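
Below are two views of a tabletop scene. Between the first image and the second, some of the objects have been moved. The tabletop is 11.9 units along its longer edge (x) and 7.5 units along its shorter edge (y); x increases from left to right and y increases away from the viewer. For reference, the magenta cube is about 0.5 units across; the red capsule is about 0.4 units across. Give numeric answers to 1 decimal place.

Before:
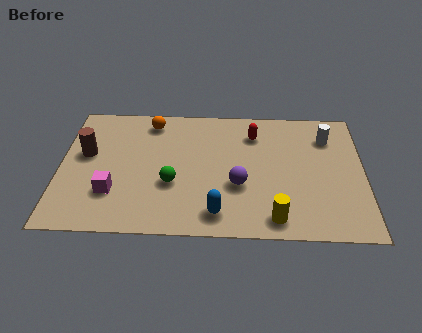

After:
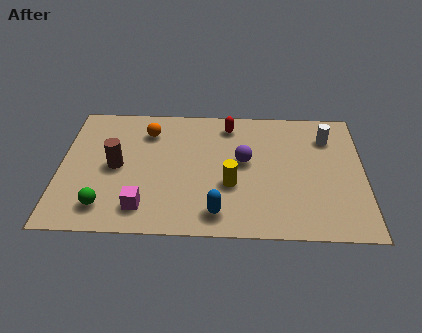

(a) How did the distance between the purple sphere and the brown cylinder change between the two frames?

-1.2

Before: roughly 6.2 units apart; after: 5.0. That's 1.2 units closer together.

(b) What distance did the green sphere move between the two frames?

3.0

The green sphere was near (4.4, 2.8) before and (1.8, 1.4) after, so it travelled √(2.6² + 1.4²) ≈ 3.0 units.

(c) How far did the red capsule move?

1.1

From (7.6, 5.8) to (6.6, 6.3), the red capsule covered √(1.0² + 0.5²) ≈ 1.1 units.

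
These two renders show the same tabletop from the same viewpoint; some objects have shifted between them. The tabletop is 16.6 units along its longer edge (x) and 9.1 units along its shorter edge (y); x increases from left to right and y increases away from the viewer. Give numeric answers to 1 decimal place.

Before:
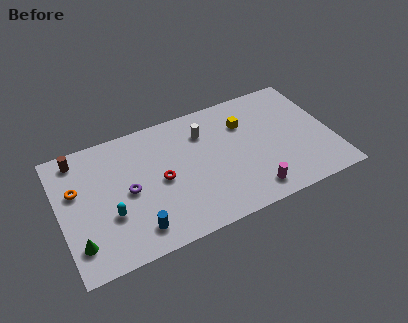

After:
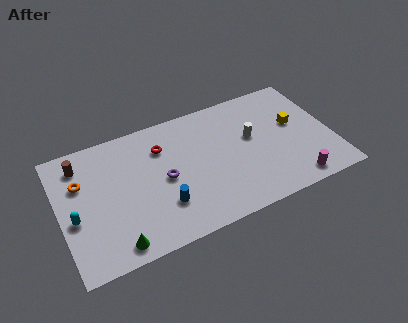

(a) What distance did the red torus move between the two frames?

2.3

The red torus moved from about (6.1, 4.4) to (6.4, 6.7), a distance of √(0.3² + 2.3²) ≈ 2.3.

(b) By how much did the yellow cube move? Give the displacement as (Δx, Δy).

(3.0, -1.2)

The yellow cube was at about (11.5, 6.5) and moved to about (14.5, 5.3).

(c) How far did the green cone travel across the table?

2.3

The green cone was near (0.9, 2.0) before and (3.0, 1.1) after, so it travelled √(2.1² + 0.9²) ≈ 2.3 units.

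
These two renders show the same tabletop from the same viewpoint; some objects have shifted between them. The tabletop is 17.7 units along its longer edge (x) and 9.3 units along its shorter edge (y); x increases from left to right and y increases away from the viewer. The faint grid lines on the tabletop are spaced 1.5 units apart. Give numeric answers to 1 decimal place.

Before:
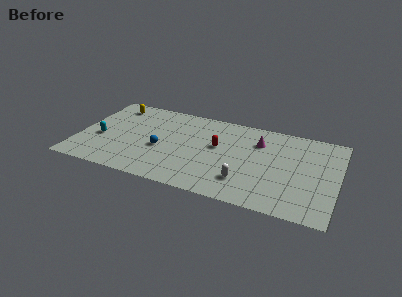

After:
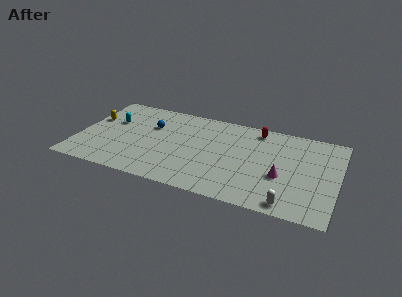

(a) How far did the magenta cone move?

3.7

From (12.2, 6.8) to (14.0, 3.6), the magenta cone covered √(1.8² + 3.2²) ≈ 3.7 units.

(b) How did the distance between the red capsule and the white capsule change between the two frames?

+3.9

Before: roughly 3.7 units apart; after: 7.6. That's 3.9 units further apart.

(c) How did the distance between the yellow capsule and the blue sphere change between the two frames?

-1.4

Before: roughly 5.4 units apart; after: 4.0. That's 1.4 units closer together.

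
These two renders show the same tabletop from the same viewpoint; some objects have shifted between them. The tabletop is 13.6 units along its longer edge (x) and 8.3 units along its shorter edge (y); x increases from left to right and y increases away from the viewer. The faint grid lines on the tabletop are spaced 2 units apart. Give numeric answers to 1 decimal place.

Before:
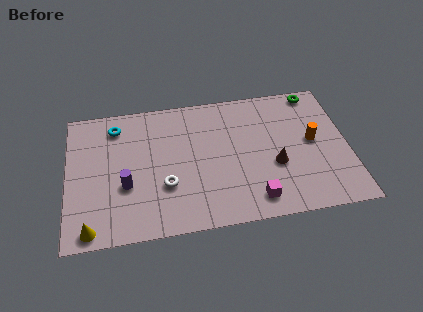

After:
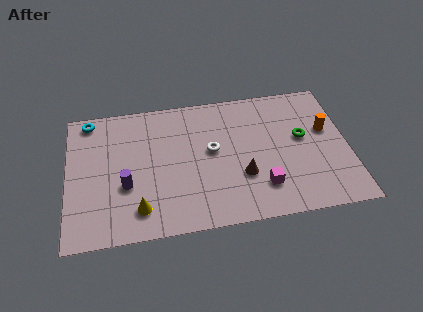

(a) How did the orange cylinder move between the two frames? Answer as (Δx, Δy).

(0.7, 0.6)

The orange cylinder was at about (11.9, 4.4) and moved to about (12.6, 5.0).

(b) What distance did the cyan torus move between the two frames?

1.4

The cyan torus moved from about (2.4, 6.8) to (1.1, 7.4), a distance of √(1.3² + 0.6²) ≈ 1.4.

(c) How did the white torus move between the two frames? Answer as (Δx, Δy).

(2.3, 1.8)

From the two frames, the white torus sits at roughly (4.7, 2.8) before and (7.0, 4.6) after.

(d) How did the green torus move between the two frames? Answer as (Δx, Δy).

(-0.8, -2.8)

From the two frames, the green torus sits at roughly (12.2, 7.5) before and (11.4, 4.7) after.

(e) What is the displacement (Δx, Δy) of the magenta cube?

(0.4, 0.7)

From the two frames, the magenta cube sits at roughly (8.9, 1.3) before and (9.3, 2.0) after.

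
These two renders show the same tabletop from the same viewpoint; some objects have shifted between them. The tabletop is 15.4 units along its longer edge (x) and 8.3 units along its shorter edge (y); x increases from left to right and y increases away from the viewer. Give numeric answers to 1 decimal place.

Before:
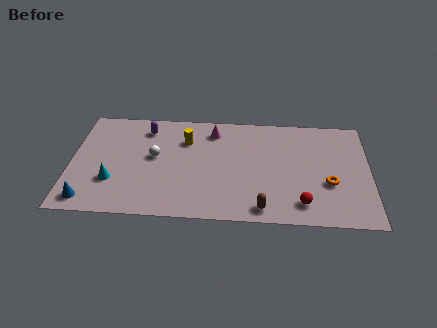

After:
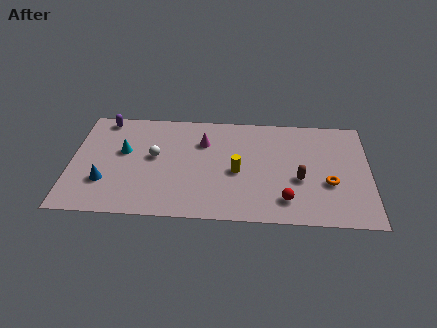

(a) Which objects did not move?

the white sphere and the orange torus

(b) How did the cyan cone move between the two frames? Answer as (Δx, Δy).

(0.5, 2.3)

The cyan cone was at about (2.2, 2.6) and moved to about (2.7, 4.9).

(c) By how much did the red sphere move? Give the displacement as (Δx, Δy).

(-0.8, 0.2)

The red sphere started near (11.9, 1.5) and ended near (11.1, 1.7).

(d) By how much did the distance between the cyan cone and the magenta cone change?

-2.4

They were about 6.6 units apart before and 4.2 after — 2.4 units closer together.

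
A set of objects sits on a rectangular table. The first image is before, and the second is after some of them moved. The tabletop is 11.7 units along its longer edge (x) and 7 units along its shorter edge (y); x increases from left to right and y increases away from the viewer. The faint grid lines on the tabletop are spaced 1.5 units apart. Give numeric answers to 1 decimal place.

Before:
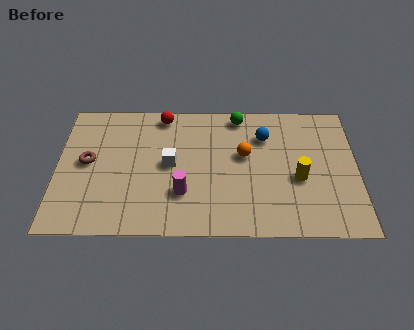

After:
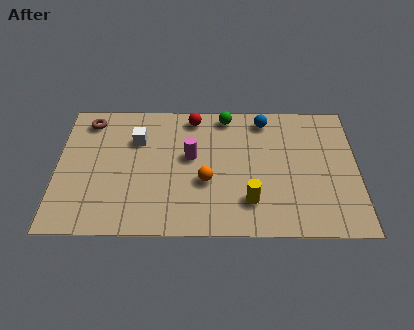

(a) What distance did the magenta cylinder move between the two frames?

1.9

From (4.9, 2.1) to (5.2, 4.0), the magenta cylinder covered √(0.3² + 1.9²) ≈ 1.9 units.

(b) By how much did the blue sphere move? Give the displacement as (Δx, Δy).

(0.0, 0.9)

The blue sphere was at about (8.1, 5.1) and moved to about (8.1, 6.0).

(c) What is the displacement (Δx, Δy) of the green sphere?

(-0.5, 0.0)

The green sphere started near (7.1, 6.2) and ended near (6.6, 6.2).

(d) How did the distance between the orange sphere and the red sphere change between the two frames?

-0.4

The distance was about 3.8 in the first image and 3.4 in the second, so they moved 0.4 units closer together.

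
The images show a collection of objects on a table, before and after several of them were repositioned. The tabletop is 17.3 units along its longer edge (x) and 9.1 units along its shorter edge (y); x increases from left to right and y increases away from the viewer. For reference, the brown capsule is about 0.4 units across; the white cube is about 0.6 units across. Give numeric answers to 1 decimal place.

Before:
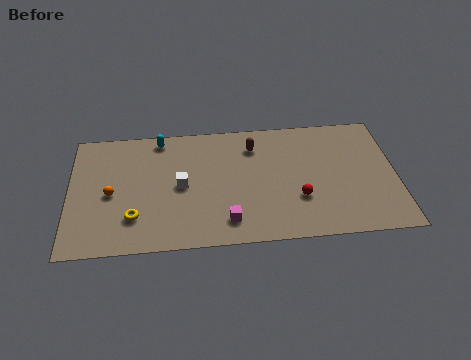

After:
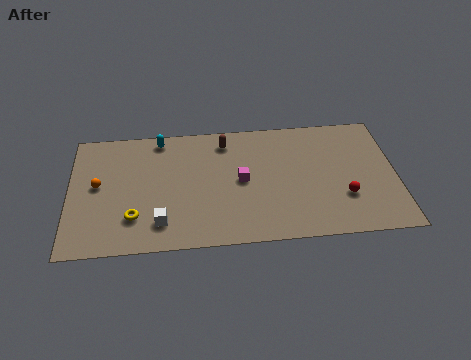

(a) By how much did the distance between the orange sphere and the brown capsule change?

-0.8

They were about 8.1 units apart before and 7.3 after — 0.8 units closer together.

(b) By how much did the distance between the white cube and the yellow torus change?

-1.8

They were about 3.3 units apart before and 1.5 after — 1.8 units closer together.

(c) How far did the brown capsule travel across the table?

1.6

The brown capsule was near (9.8, 7.1) before and (8.3, 7.6) after, so it travelled √(1.5² + 0.5²) ≈ 1.6 units.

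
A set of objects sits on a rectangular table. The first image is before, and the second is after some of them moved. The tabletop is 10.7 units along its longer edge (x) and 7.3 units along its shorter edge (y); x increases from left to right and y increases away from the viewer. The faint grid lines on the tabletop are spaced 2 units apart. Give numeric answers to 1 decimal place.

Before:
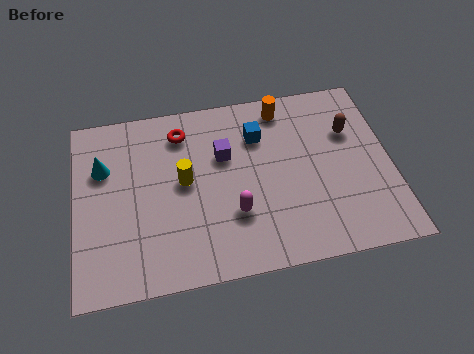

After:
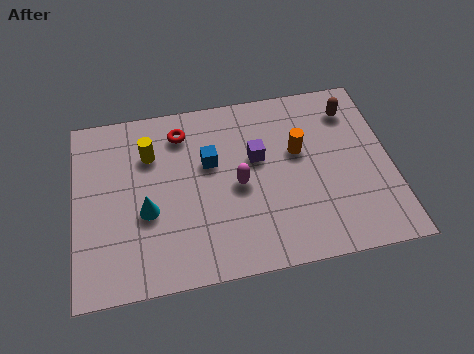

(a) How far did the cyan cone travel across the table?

2.4

The cyan cone moved from about (1.0, 4.9) to (2.4, 2.9), a distance of √(1.4² + 2.0²) ≈ 2.4.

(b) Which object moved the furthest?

the cyan cone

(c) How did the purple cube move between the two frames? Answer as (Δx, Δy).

(1.1, -0.3)

The purple cube started near (5.1, 4.7) and ended near (6.2, 4.4).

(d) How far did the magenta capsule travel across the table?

1.1

From (5.3, 2.3) to (5.5, 3.4), the magenta capsule covered √(0.2² + 1.1²) ≈ 1.1 units.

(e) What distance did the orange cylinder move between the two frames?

1.9

The orange cylinder was near (7.2, 6.3) before and (7.6, 4.4) after, so it travelled √(0.4² + 1.9²) ≈ 1.9 units.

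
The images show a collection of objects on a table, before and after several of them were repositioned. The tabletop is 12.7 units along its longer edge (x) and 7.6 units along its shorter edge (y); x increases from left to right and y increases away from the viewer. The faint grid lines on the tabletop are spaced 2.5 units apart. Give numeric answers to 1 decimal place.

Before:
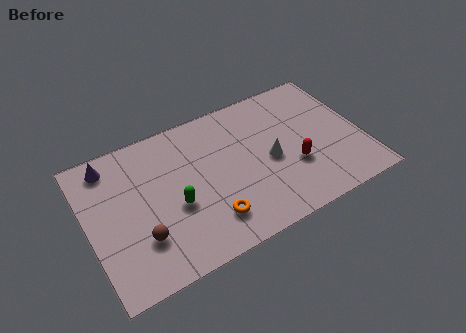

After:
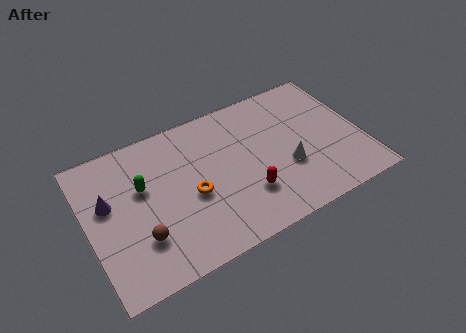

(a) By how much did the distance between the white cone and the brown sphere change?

+0.6

They were about 6.3 units apart before and 6.9 after — 0.6 units further apart.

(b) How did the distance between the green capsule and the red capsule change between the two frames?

-0.4

Before: roughly 5.5 units apart; after: 5.1. That's 0.4 units closer together.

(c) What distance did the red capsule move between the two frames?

2.4

The red capsule moved from about (9.4, 2.7) to (7.1, 2.2), a distance of √(2.3² + 0.5²) ≈ 2.4.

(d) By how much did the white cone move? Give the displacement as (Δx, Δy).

(0.7, -0.7)

The white cone started near (8.4, 3.5) and ended near (9.1, 2.8).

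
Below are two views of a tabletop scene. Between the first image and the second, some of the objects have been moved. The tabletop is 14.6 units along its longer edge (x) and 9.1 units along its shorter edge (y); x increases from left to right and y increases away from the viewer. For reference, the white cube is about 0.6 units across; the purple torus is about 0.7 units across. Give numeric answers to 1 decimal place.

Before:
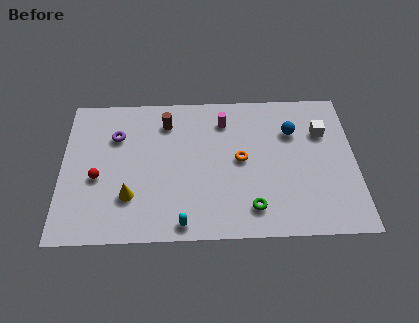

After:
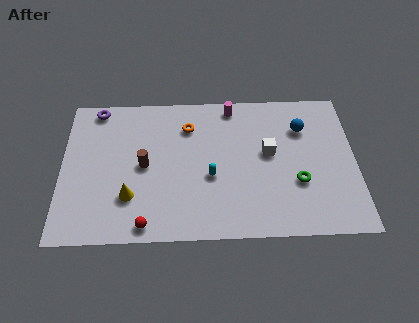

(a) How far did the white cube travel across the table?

3.0

From (13.0, 6.3) to (10.3, 5.1), the white cube covered √(2.7² + 1.2²) ≈ 3.0 units.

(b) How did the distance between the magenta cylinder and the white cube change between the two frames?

-1.5

Before: roughly 5.0 units apart; after: 3.5. That's 1.5 units closer together.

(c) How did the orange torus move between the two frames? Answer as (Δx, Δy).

(-2.6, 2.2)

The orange torus was at about (8.9, 4.7) and moved to about (6.3, 6.9).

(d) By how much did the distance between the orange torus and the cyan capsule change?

-1.4

Before: roughly 4.8 units apart; after: 3.4. That's 1.4 units closer together.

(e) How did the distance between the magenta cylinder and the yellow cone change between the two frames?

+0.9

They were about 6.6 units apart before and 7.5 after — 0.9 units further apart.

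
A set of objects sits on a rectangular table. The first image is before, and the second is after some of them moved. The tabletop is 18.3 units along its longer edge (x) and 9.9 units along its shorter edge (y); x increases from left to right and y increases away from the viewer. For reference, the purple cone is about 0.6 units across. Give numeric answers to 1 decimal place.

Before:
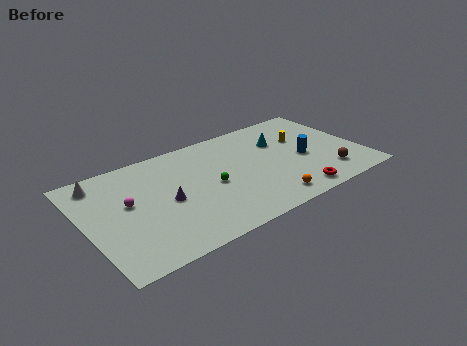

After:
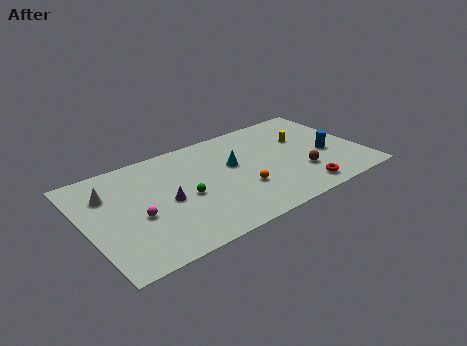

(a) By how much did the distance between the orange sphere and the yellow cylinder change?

-0.3

They were about 6.0 units apart before and 5.7 after — 0.3 units closer together.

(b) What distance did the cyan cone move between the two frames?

3.5

The cyan cone was near (13.3, 6.8) before and (9.9, 5.9) after, so it travelled √(3.4² + 0.9²) ≈ 3.5 units.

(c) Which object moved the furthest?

the cyan cone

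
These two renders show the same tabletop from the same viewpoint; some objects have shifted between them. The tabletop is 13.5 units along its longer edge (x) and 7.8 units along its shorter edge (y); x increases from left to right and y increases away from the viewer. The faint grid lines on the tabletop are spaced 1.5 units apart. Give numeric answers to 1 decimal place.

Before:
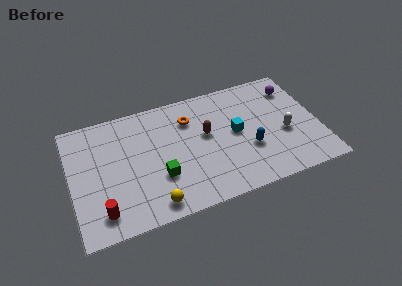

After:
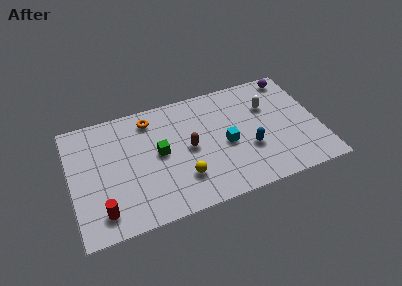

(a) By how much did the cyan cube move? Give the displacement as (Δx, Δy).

(-0.6, -0.6)

The cyan cube was at about (9.0, 4.1) and moved to about (8.4, 3.5).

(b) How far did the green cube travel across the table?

1.5

From (4.7, 2.6) to (4.8, 4.1), the green cube covered √(0.1² + 1.5²) ≈ 1.5 units.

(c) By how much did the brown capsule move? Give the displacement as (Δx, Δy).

(-1.0, -0.6)

The brown capsule started near (7.4, 4.5) and ended near (6.4, 3.9).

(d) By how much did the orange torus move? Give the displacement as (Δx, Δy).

(-2.1, 0.7)

The orange torus was at about (6.6, 5.8) and moved to about (4.5, 6.5).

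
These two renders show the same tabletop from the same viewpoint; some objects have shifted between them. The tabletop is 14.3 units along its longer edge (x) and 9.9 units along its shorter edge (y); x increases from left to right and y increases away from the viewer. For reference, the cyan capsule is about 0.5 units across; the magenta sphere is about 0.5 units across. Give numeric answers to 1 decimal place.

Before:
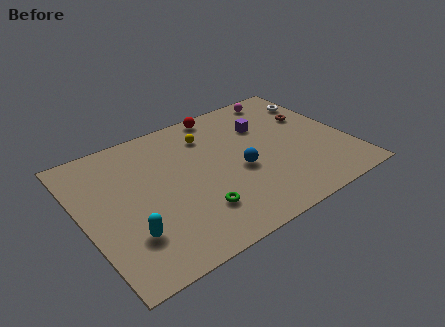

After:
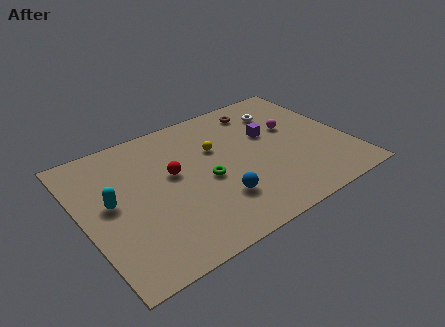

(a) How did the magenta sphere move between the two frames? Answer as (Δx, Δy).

(-0.1, -2.8)

From the two frames, the magenta sphere sits at roughly (11.7, 8.8) before and (11.6, 6.0) after.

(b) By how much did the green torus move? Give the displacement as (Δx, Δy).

(0.9, 1.9)

From the two frames, the green torus sits at roughly (5.6, 2.5) before and (6.5, 4.4) after.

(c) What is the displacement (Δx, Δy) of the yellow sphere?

(0.2, -1.2)

The yellow sphere started near (7.2, 7.6) and ended near (7.4, 6.4).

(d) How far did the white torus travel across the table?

2.1

From (13.4, 7.6) to (11.3, 7.6), the white torus covered √(2.1² + 0.0²) ≈ 2.1 units.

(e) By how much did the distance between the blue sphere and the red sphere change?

-1.2

Before: roughly 4.8 units apart; after: 3.6. That's 1.2 units closer together.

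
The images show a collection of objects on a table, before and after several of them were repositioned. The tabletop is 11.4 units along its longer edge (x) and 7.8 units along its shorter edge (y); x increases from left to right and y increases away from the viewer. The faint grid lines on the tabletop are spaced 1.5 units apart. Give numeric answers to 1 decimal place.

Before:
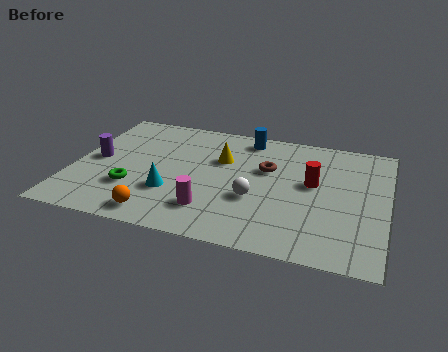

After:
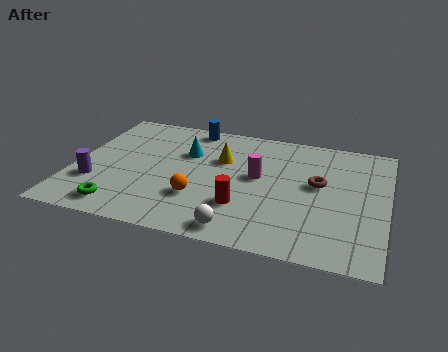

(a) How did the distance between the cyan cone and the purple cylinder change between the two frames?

+1.0

The distance was about 3.2 in the first image and 4.2 in the second, so they moved 1.0 units further apart.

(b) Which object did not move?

the yellow cone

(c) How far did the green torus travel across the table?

1.3

From (2.3, 2.4) to (2.0, 1.1), the green torus covered √(0.3² + 1.3²) ≈ 1.3 units.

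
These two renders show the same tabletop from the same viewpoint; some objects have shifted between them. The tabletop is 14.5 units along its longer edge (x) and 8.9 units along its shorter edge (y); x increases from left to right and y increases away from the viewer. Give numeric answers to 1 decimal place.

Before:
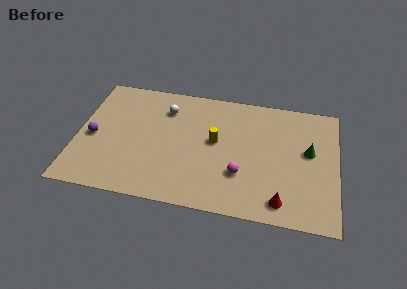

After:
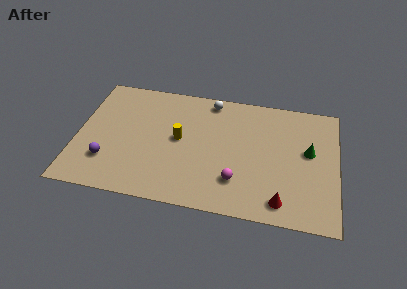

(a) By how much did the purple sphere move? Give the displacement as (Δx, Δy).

(0.9, -1.6)

The purple sphere started near (0.9, 4.0) and ended near (1.8, 2.4).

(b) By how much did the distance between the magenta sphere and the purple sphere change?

-1.2

They were about 8.4 units apart before and 7.2 after — 1.2 units closer together.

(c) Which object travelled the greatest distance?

the white sphere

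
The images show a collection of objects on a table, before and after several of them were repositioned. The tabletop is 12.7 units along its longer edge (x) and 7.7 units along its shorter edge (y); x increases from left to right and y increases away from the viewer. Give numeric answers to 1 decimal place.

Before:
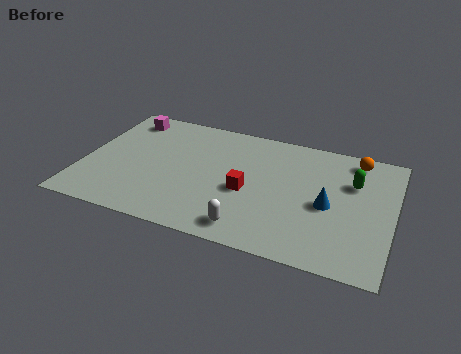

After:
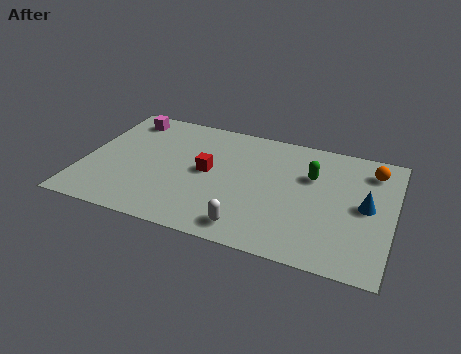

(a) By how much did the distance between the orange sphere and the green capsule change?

+1.1

They were about 1.5 units apart before and 2.6 after — 1.1 units further apart.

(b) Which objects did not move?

the magenta cube and the white capsule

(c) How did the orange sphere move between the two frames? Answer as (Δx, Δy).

(0.7, -0.5)

From the two frames, the orange sphere sits at roughly (11.0, 6.7) before and (11.7, 6.2) after.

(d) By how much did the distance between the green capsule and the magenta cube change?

-1.7

They were about 9.7 units apart before and 8.0 after — 1.7 units closer together.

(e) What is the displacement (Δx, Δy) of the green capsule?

(-1.7, -0.1)

The green capsule was at about (11.0, 5.2) and moved to about (9.3, 5.1).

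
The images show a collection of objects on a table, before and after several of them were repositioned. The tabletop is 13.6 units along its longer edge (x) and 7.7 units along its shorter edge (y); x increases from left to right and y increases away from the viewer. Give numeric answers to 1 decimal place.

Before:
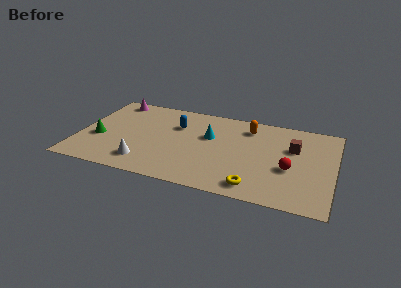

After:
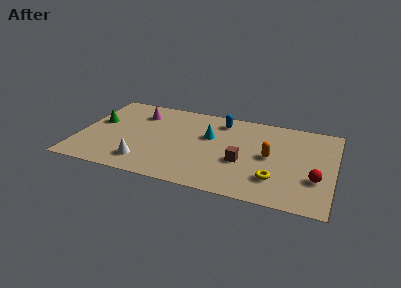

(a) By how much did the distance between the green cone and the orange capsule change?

+0.9

They were about 8.4 units apart before and 9.3 after — 0.9 units further apart.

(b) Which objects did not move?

the cyan cone and the white cone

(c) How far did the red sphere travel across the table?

1.5

The red sphere was near (11.3, 3.1) before and (12.7, 2.6) after, so it travelled √(1.4² + 0.5²) ≈ 1.5 units.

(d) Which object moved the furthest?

the brown cube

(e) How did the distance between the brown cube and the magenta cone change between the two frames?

-3.6

Before: roughly 10.1 units apart; after: 6.5. That's 3.6 units closer together.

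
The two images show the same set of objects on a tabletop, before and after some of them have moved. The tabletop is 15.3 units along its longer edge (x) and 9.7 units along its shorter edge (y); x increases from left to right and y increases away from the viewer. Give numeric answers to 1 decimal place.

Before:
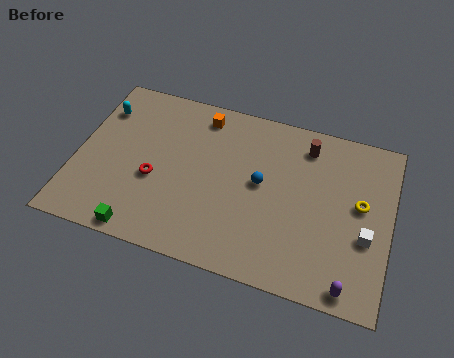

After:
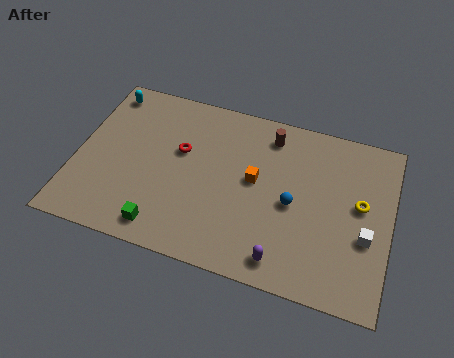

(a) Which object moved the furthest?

the orange cube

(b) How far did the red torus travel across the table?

2.3

From (3.9, 3.9) to (5.0, 5.9), the red torus covered √(1.1² + 2.0²) ≈ 2.3 units.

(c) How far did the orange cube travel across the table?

4.2

The orange cube was near (5.8, 8.3) before and (8.7, 5.3) after, so it travelled √(2.9² + 3.0²) ≈ 4.2 units.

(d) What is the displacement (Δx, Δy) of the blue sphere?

(1.6, -0.7)

The blue sphere was at about (9.0, 5.2) and moved to about (10.6, 4.5).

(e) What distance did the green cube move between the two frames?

1.1

The green cube was near (3.6, 0.8) before and (4.6, 1.3) after, so it travelled √(1.0² + 0.5²) ≈ 1.1 units.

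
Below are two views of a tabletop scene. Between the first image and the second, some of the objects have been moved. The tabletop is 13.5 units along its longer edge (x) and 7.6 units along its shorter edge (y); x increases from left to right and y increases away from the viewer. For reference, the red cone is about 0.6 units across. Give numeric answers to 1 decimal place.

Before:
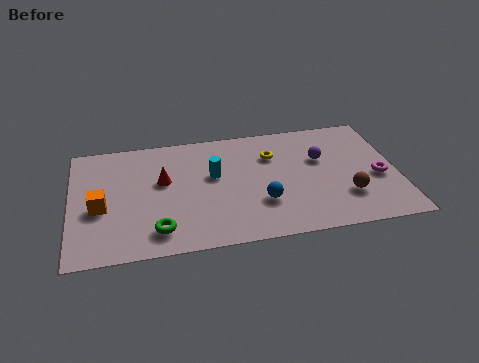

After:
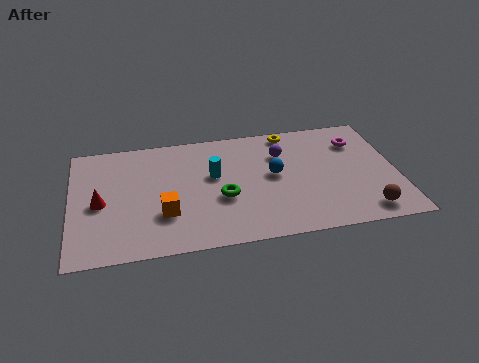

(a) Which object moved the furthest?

the green torus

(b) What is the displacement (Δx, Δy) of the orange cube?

(2.6, -0.8)

The orange cube was at about (1.2, 3.2) and moved to about (3.8, 2.4).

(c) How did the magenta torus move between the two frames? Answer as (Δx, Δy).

(-0.7, 2.5)

The magenta torus started near (12.7, 3.2) and ended near (12.0, 5.7).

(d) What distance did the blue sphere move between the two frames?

1.8

The blue sphere moved from about (7.8, 2.4) to (8.4, 4.1), a distance of √(0.6² + 1.7²) ≈ 1.8.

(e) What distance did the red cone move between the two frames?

2.8

The red cone was near (3.8, 4.5) before and (1.2, 3.5) after, so it travelled √(2.6² + 1.0²) ≈ 2.8 units.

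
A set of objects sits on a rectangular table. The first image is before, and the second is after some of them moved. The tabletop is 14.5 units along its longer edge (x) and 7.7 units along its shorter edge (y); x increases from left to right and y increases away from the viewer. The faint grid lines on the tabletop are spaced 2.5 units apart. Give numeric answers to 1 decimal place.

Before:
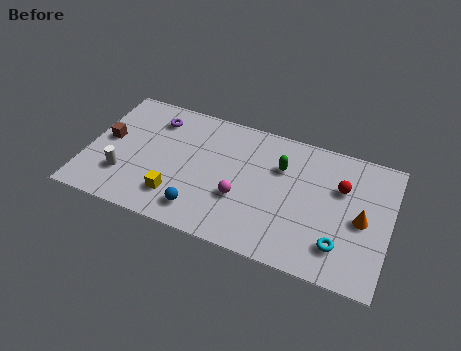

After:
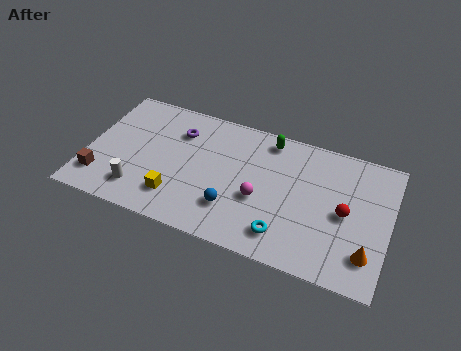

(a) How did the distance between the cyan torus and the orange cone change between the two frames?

+1.9

The distance was about 2.0 in the first image and 3.9 in the second, so they moved 1.9 units further apart.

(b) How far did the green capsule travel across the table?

1.6

The green capsule moved from about (9.2, 5.3) to (8.5, 6.7), a distance of √(0.7² + 1.4²) ≈ 1.6.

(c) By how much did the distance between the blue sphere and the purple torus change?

-0.7

The distance was about 5.4 in the first image and 4.7 in the second, so they moved 0.7 units closer together.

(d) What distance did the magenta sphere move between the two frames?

0.9

From (7.5, 2.8) to (8.4, 3.1), the magenta sphere covered √(0.9² + 0.3²) ≈ 0.9 units.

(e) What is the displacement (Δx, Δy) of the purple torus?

(1.2, -0.4)

The purple torus was at about (3.0, 6.1) and moved to about (4.2, 5.7).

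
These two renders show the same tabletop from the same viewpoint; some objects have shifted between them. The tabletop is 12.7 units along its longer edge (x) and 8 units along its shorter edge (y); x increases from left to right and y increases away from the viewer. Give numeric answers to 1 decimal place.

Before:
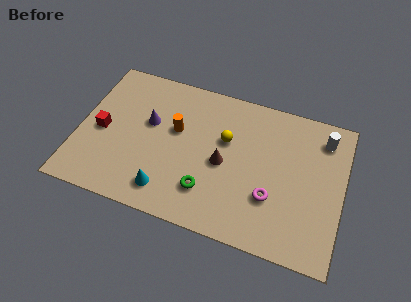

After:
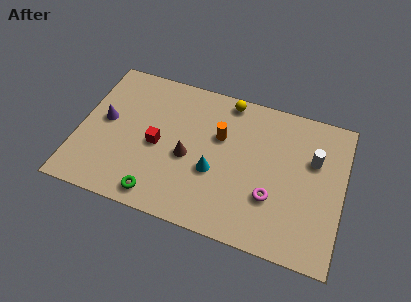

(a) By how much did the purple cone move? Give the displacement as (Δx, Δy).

(-2.1, -0.5)

From the two frames, the purple cone sits at roughly (3.3, 4.8) before and (1.2, 4.3) after.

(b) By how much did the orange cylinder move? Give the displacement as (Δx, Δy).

(2.1, 0.3)

The orange cylinder was at about (4.6, 4.8) and moved to about (6.7, 5.1).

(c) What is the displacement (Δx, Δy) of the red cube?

(2.7, 0.0)

The red cube was at about (1.1, 3.7) and moved to about (3.8, 3.7).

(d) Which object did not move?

the magenta torus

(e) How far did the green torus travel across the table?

2.5

The green torus was near (6.4, 2.0) before and (4.1, 1.0) after, so it travelled √(2.3² + 1.0²) ≈ 2.5 units.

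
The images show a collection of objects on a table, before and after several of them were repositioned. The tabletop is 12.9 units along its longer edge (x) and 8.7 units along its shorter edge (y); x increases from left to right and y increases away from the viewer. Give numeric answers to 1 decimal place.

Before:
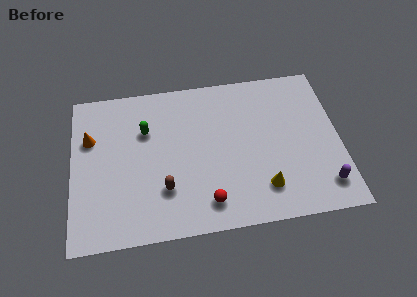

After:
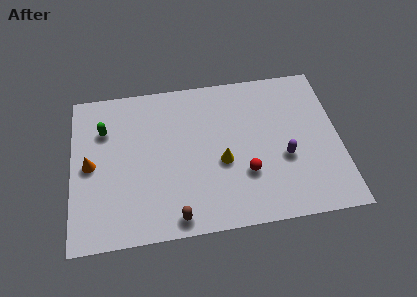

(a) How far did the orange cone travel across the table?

1.5

The orange cone moved from about (0.9, 5.8) to (0.9, 4.3), a distance of √(0.0² + 1.5²) ≈ 1.5.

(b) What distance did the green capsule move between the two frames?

2.0

From (3.6, 5.9) to (1.6, 6.2), the green capsule covered √(2.0² + 0.3²) ≈ 2.0 units.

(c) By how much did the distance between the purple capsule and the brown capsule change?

-1.8

The distance was about 7.7 in the first image and 5.9 in the second, so they moved 1.8 units closer together.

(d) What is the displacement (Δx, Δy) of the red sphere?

(1.9, 1.3)

From the two frames, the red sphere sits at roughly (6.4, 1.5) before and (8.3, 2.8) after.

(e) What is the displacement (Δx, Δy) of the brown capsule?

(0.5, -1.6)

The brown capsule started near (4.4, 2.5) and ended near (4.9, 0.9).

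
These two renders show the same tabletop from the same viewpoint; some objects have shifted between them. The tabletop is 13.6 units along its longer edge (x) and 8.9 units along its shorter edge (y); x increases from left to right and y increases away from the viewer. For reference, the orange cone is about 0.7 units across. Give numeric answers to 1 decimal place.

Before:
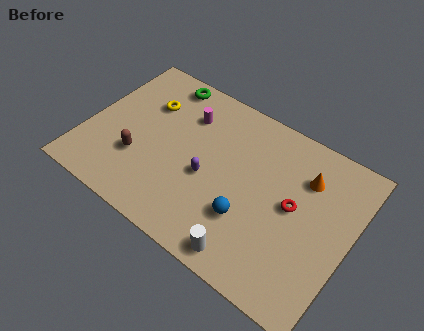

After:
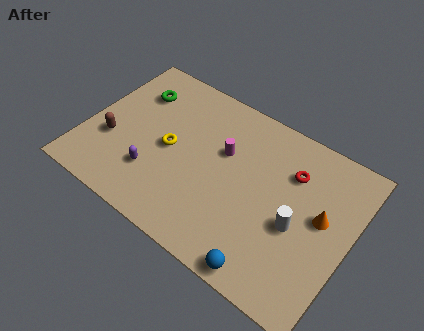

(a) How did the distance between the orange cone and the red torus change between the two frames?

+0.5

They were about 1.8 units apart before and 2.3 after — 0.5 units further apart.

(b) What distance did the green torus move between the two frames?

1.8

The green torus moved from about (3.2, 7.9) to (2.0, 6.6), a distance of √(1.2² + 1.3²) ≈ 1.8.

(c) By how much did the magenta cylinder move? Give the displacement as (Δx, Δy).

(2.2, -1.0)

From the two frames, the magenta cylinder sits at roughly (4.7, 6.6) before and (6.9, 5.6) after.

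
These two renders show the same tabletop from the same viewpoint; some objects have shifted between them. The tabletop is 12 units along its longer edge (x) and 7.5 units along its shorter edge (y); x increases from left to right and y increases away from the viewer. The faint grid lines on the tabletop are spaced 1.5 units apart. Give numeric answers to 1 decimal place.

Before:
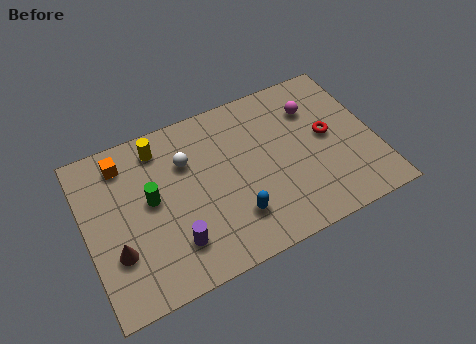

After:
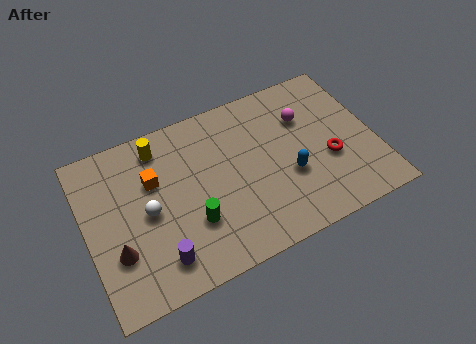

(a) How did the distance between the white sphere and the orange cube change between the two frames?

-1.3

Before: roughly 2.7 units apart; after: 1.4. That's 1.3 units closer together.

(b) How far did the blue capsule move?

2.6

The blue capsule moved from about (5.9, 1.9) to (8.3, 2.8), a distance of √(2.4² + 0.9²) ≈ 2.6.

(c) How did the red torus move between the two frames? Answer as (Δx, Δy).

(-0.1, -1.1)

The red torus started near (10.1, 4.0) and ended near (10.0, 2.9).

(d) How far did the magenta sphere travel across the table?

0.5

The magenta sphere was near (9.7, 5.5) before and (9.3, 5.2) after, so it travelled √(0.4² + 0.3²) ≈ 0.5 units.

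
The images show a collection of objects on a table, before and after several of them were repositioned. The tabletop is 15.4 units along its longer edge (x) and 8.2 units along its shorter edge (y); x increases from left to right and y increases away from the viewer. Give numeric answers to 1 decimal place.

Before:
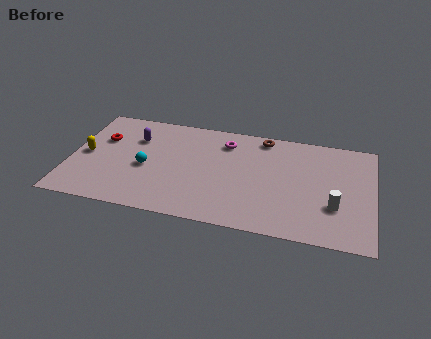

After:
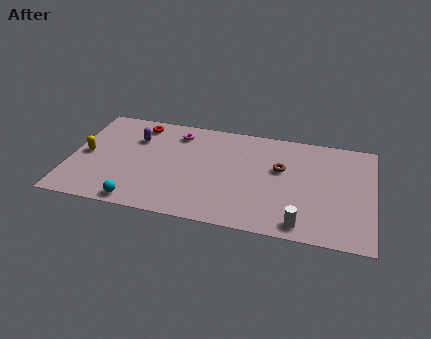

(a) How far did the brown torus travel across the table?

2.5

The brown torus moved from about (9.7, 7.3) to (10.7, 5.0), a distance of √(1.0² + 2.3²) ≈ 2.5.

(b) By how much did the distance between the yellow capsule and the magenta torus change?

-2.2

Before: roughly 7.4 units apart; after: 5.2. That's 2.2 units closer together.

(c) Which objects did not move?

the yellow capsule and the purple capsule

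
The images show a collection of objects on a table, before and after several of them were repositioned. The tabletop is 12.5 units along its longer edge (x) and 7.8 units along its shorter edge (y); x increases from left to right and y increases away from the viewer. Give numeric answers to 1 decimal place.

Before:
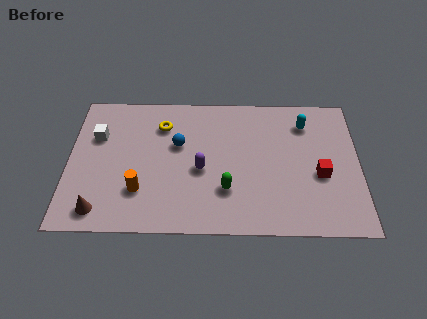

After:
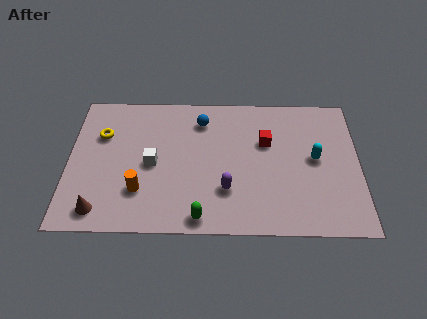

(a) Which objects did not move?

the orange cylinder and the brown cone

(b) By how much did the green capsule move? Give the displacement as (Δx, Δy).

(-1.1, -1.5)

The green capsule started near (6.8, 2.3) and ended near (5.7, 0.8).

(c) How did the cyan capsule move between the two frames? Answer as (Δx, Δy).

(0.4, -2.0)

The cyan capsule was at about (10.2, 6.1) and moved to about (10.6, 4.1).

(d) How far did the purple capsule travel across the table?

1.6

The purple capsule was near (5.7, 3.4) before and (6.8, 2.3) after, so it travelled √(1.1² + 1.1²) ≈ 1.6 units.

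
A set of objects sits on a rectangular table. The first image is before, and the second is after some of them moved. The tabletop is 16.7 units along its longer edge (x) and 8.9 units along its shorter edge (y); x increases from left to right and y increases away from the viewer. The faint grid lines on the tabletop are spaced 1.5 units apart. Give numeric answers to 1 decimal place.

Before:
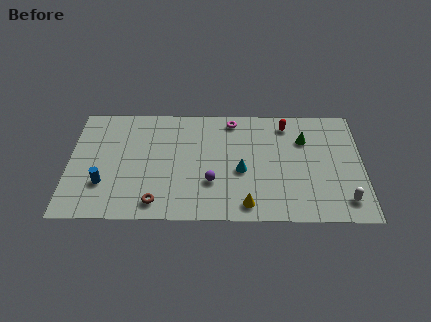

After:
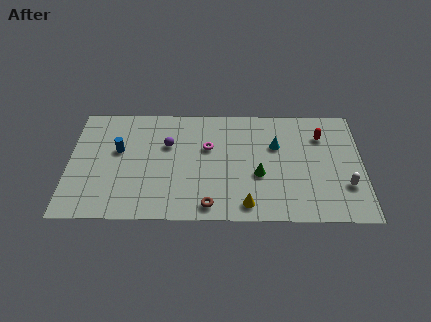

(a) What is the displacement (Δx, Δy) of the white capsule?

(0.1, 1.1)

From the two frames, the white capsule sits at roughly (15.6, 1.6) before and (15.7, 2.7) after.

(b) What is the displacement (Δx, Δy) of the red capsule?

(2.0, -0.9)

The red capsule was at about (12.4, 7.5) and moved to about (14.4, 6.6).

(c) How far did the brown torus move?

3.0

From (5.0, 1.3) to (8.0, 1.1), the brown torus covered √(3.0² + 0.2²) ≈ 3.0 units.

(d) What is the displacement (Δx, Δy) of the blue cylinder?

(0.8, 2.6)

From the two frames, the blue cylinder sits at roughly (2.0, 2.7) before and (2.8, 5.3) after.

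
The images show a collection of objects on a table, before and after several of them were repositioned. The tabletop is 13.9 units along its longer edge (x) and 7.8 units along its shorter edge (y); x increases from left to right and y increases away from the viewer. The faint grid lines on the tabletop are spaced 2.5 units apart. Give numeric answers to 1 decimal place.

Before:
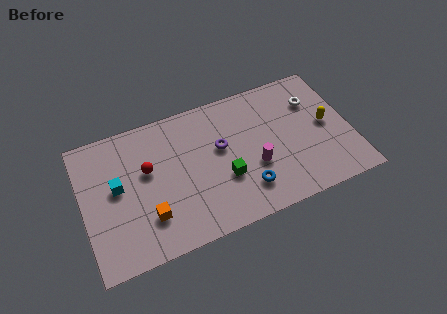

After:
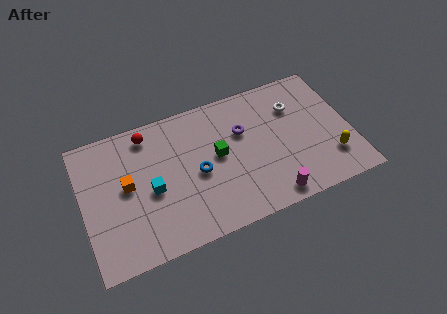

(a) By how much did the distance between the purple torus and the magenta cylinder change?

+2.0

Before: roughly 2.3 units apart; after: 4.3. That's 2.0 units further apart.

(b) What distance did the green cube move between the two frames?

1.4

The green cube moved from about (7.2, 2.8) to (7.0, 4.2), a distance of √(0.2² + 1.4²) ≈ 1.4.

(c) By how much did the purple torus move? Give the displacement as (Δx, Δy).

(1.2, 0.5)

The purple torus was at about (7.2, 4.6) and moved to about (8.4, 5.1).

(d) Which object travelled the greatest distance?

the blue torus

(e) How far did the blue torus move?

2.9

From (8.2, 1.8) to (5.9, 3.6), the blue torus covered √(2.3² + 1.8²) ≈ 2.9 units.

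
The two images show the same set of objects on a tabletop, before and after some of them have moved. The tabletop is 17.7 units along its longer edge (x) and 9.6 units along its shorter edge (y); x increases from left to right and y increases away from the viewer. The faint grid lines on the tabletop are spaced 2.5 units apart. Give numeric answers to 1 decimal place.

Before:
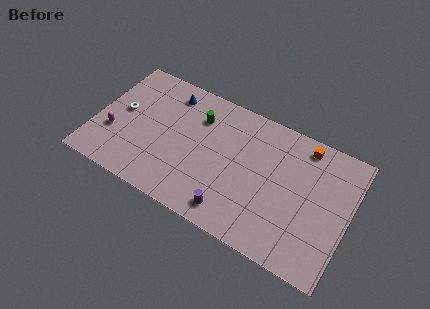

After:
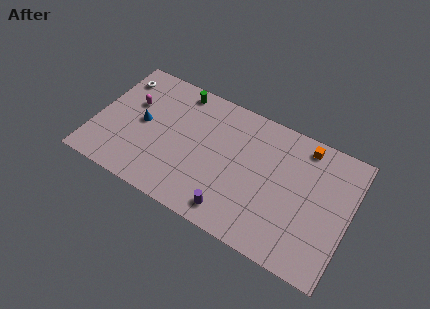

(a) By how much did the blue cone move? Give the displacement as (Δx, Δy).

(-1.5, -3.1)

From the two frames, the blue cone sits at roughly (4.7, 8.0) before and (3.2, 4.9) after.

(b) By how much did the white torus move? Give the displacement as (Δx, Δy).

(-0.6, 2.5)

The white torus was at about (1.7, 5.2) and moved to about (1.1, 7.7).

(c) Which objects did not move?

the orange cube and the purple cylinder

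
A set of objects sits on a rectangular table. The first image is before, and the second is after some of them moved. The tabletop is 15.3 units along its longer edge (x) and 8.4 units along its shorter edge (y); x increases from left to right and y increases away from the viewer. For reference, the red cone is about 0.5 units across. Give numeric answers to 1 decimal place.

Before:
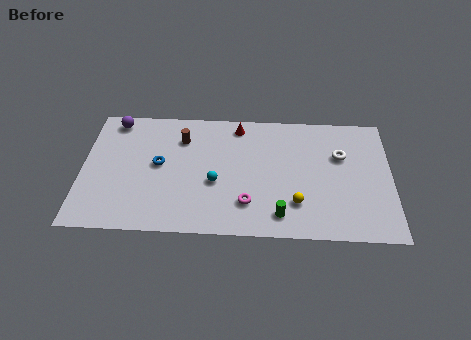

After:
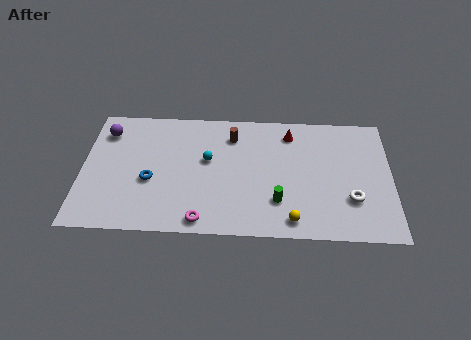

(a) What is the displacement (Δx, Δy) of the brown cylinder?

(2.5, 0.3)

The brown cylinder started near (4.9, 6.3) and ended near (7.4, 6.6).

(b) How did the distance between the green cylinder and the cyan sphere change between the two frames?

+0.6

Before: roughly 3.8 units apart; after: 4.4. That's 0.6 units further apart.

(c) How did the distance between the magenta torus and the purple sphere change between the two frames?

-1.0

They were about 8.5 units apart before and 7.5 after — 1.0 units closer together.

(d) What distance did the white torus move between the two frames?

2.9

The white torus moved from about (12.8, 5.5) to (13.3, 2.6), a distance of √(0.5² + 2.9²) ≈ 2.9.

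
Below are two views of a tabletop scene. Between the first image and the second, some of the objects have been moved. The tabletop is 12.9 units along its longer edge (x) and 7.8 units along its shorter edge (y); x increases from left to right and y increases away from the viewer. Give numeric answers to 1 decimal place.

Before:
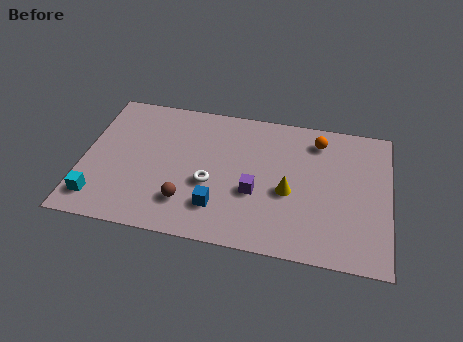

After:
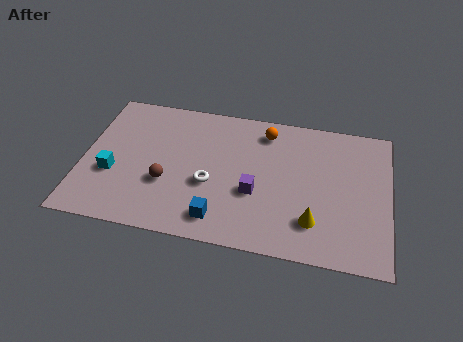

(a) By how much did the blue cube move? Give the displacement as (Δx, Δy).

(0.1, -0.6)

The blue cube was at about (5.8, 1.9) and moved to about (5.9, 1.3).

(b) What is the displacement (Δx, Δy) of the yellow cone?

(1.1, -1.4)

From the two frames, the yellow cone sits at roughly (8.7, 3.3) before and (9.8, 1.9) after.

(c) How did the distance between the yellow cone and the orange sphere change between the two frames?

+1.8

Before: roughly 3.3 units apart; after: 5.1. That's 1.8 units further apart.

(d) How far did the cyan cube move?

1.6

The cyan cube moved from about (0.8, 1.4) to (1.3, 2.9), a distance of √(0.5² + 1.5²) ≈ 1.6.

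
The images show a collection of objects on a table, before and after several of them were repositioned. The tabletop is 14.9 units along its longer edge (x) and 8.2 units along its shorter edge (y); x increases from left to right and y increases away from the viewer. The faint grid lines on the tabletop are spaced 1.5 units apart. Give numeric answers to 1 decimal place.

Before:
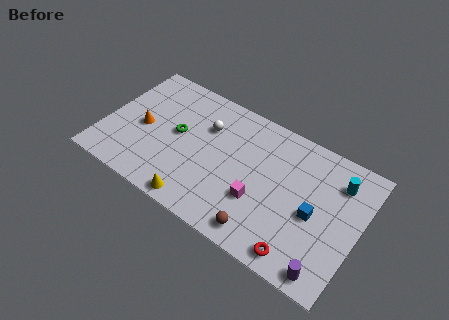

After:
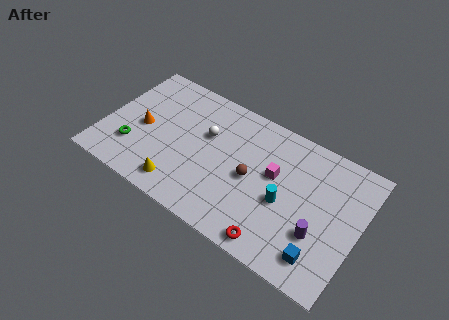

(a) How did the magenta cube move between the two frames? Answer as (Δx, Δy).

(0.6, 2.0)

The magenta cube was at about (9.3, 2.8) and moved to about (9.9, 4.8).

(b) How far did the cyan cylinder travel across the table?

3.9

The cyan cylinder moved from about (13.4, 6.3) to (10.7, 3.5), a distance of √(2.7² + 2.8²) ≈ 3.9.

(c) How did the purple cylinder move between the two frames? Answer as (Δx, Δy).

(-0.8, 1.8)

From the two frames, the purple cylinder sits at roughly (13.6, 0.9) before and (12.8, 2.7) after.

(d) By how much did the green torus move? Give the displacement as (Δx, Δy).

(-2.3, -2.1)

From the two frames, the green torus sits at roughly (4.2, 4.4) before and (1.9, 2.3) after.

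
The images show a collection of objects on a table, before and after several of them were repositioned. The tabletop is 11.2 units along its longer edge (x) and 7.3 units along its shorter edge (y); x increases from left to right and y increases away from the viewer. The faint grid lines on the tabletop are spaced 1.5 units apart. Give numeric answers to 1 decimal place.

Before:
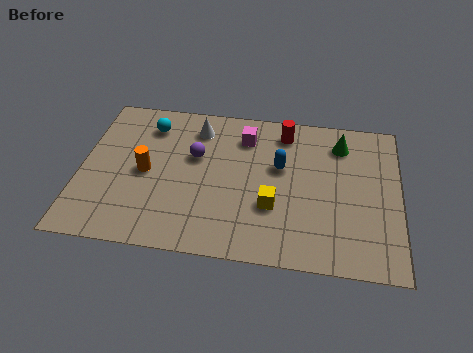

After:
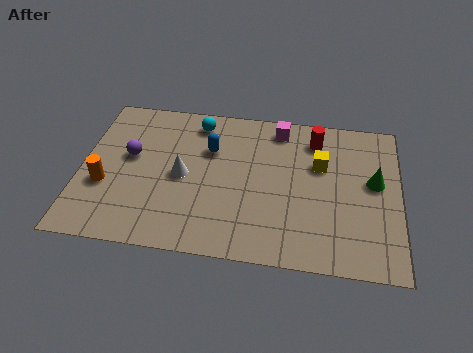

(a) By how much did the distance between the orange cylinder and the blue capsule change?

-0.6

The distance was about 4.8 in the first image and 4.2 in the second, so they moved 0.6 units closer together.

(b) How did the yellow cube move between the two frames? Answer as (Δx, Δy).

(1.6, 2.2)

The yellow cube started near (6.8, 2.5) and ended near (8.4, 4.7).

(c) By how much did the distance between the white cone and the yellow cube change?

+0.5

The distance was about 4.4 in the first image and 4.9 in the second, so they moved 0.5 units further apart.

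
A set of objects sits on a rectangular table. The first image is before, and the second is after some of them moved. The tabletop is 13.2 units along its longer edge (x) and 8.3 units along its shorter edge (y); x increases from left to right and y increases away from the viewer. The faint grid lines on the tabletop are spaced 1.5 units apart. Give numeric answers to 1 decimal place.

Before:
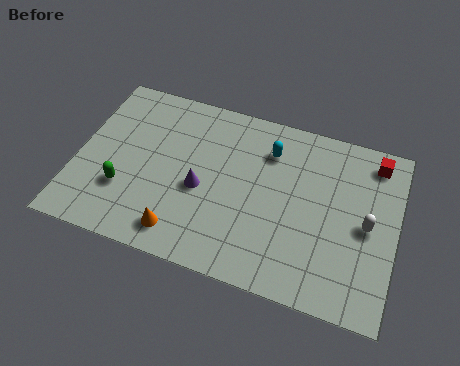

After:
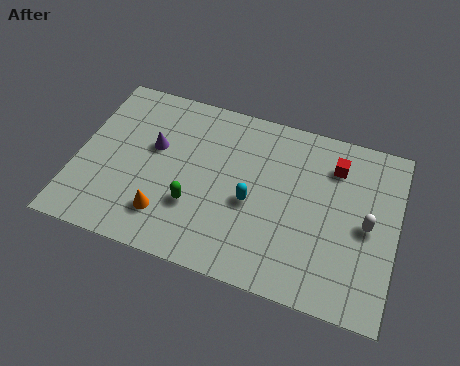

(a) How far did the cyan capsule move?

2.7

The cyan capsule was near (7.8, 6.3) before and (7.3, 3.6) after, so it travelled √(0.5² + 2.7²) ≈ 2.7 units.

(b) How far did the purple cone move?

2.5

The purple cone was near (5.2, 3.6) before and (3.1, 5.0) after, so it travelled √(2.1² + 1.4²) ≈ 2.5 units.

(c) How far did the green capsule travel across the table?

2.9

From (2.1, 2.6) to (5.0, 2.7), the green capsule covered √(2.9² + 0.1²) ≈ 2.9 units.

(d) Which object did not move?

the white capsule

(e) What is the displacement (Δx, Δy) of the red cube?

(-1.6, -0.7)

The red cube was at about (12.1, 7.1) and moved to about (10.5, 6.4).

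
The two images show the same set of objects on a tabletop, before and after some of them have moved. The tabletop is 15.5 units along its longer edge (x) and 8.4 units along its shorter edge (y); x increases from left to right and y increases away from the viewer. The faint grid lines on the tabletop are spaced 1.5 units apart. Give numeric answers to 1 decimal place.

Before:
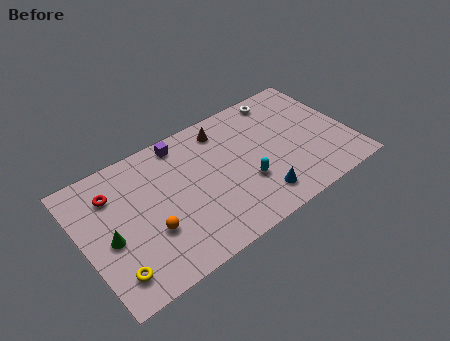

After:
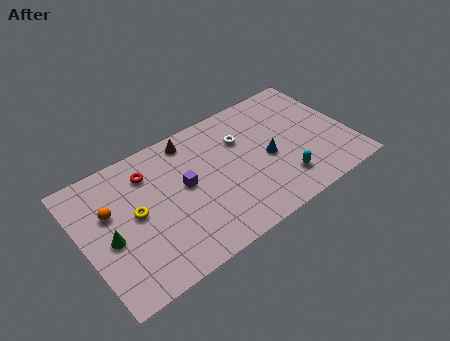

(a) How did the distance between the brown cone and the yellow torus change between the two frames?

-4.4

They were about 9.1 units apart before and 4.7 after — 4.4 units closer together.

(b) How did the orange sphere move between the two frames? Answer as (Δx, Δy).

(-1.9, 2.4)

The orange sphere started near (3.6, 2.9) and ended near (1.7, 5.3).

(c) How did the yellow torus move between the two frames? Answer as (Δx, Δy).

(1.7, 2.8)

From the two frames, the yellow torus sits at roughly (1.3, 1.6) before and (3.0, 4.4) after.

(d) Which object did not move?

the green cone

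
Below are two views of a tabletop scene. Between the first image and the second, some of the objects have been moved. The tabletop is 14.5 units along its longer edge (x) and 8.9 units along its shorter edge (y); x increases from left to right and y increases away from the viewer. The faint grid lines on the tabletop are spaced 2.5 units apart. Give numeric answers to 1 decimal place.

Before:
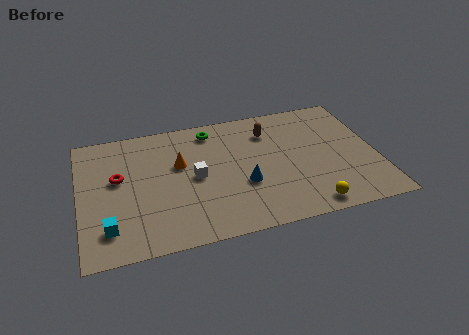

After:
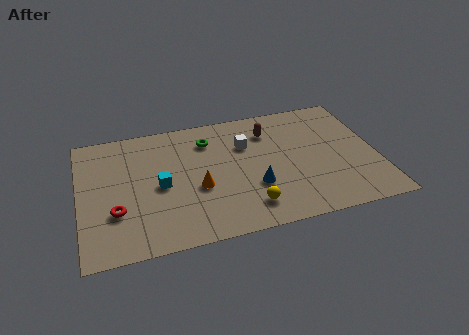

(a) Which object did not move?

the brown capsule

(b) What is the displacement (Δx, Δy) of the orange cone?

(0.8, -1.9)

The orange cone started near (4.9, 5.5) and ended near (5.7, 3.6).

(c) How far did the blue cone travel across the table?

0.6

From (7.9, 3.3) to (8.4, 3.0), the blue cone covered √(0.5² + 0.3²) ≈ 0.6 units.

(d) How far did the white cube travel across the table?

3.1

The white cube moved from about (5.6, 4.4) to (8.2, 6.1), a distance of √(2.6² + 1.7²) ≈ 3.1.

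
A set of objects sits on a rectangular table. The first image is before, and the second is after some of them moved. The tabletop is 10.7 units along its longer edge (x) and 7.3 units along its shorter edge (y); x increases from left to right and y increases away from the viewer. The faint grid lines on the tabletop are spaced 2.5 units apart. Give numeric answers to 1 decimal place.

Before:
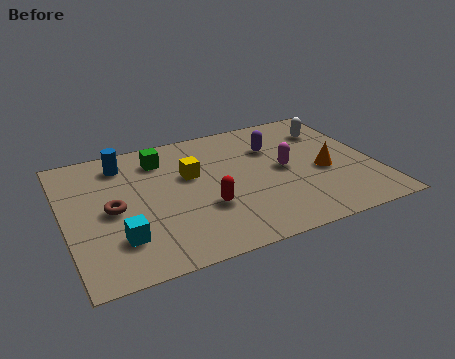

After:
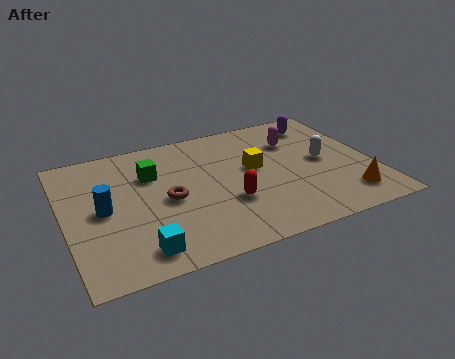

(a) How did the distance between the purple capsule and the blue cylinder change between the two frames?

+3.0

They were about 5.3 units apart before and 8.3 after — 3.0 units further apart.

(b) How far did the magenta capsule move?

1.6

From (7.6, 3.7) to (8.2, 5.2), the magenta capsule covered √(0.6² + 1.5²) ≈ 1.6 units.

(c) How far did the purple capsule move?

2.0

From (7.4, 5.1) to (9.2, 6.0), the purple capsule covered √(1.8² + 0.9²) ≈ 2.0 units.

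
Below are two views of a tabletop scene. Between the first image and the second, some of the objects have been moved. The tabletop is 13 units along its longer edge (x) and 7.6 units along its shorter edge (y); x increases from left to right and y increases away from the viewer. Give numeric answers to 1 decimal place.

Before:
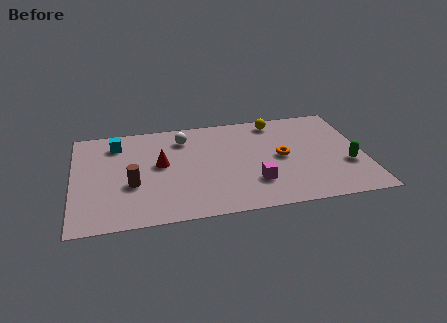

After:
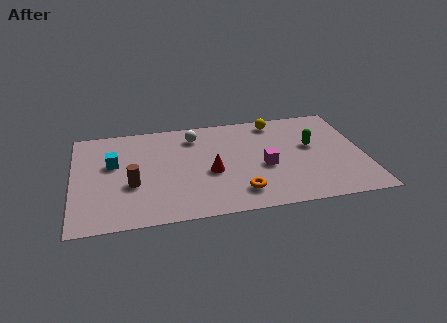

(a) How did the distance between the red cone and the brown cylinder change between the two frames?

+1.7

They were about 1.8 units apart before and 3.5 after — 1.7 units further apart.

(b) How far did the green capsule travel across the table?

2.3

The green capsule moved from about (12.2, 2.7) to (10.7, 4.4), a distance of √(1.5² + 1.7²) ≈ 2.3.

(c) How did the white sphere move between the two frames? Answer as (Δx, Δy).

(0.5, 0.1)

The white sphere was at about (5.0, 6.0) and moved to about (5.5, 6.1).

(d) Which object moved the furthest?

the orange torus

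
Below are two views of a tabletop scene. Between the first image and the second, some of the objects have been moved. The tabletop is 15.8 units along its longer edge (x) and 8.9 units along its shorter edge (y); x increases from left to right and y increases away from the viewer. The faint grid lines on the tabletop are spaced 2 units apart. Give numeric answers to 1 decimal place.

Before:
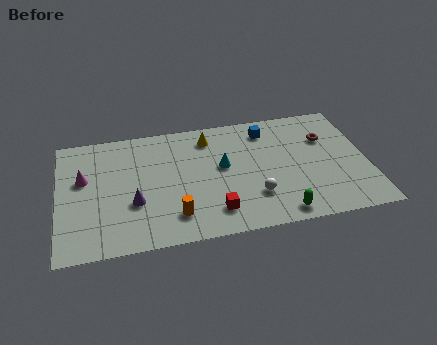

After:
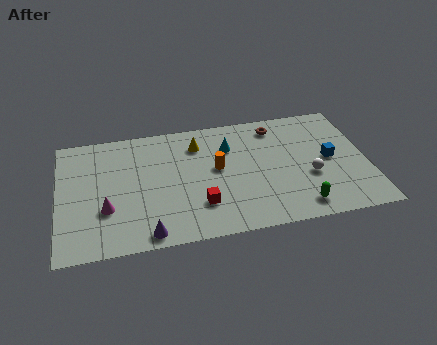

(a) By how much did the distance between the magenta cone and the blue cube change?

+1.9

They were about 9.7 units apart before and 11.6 after — 1.9 units further apart.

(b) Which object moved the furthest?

the blue cube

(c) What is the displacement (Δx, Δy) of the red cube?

(-0.7, 0.6)

The red cube was at about (7.8, 1.8) and moved to about (7.1, 2.4).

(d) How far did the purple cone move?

2.4

From (3.8, 3.2) to (4.4, 0.9), the purple cone covered √(0.6² + 2.3²) ≈ 2.4 units.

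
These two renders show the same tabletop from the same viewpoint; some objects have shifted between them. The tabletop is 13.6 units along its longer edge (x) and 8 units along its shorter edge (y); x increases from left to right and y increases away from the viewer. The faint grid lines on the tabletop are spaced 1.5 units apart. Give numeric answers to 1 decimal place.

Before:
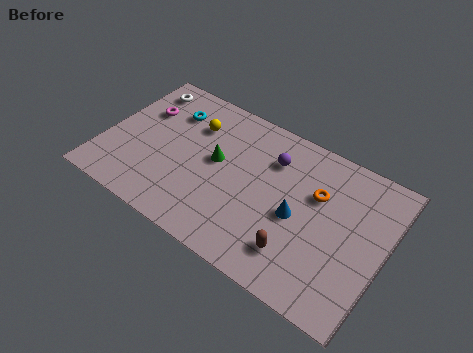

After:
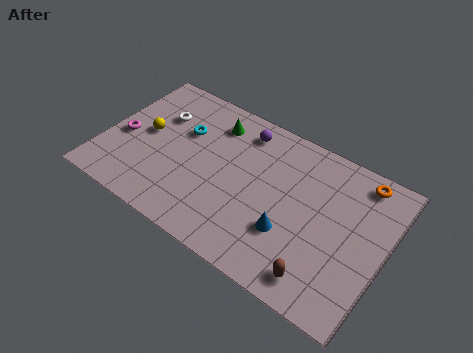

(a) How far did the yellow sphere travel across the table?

2.6

The yellow sphere was near (4.0, 5.8) before and (1.9, 4.2) after, so it travelled √(2.1² + 1.6²) ≈ 2.6 units.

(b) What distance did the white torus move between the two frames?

1.6

The white torus was near (1.2, 6.7) before and (2.3, 5.5) after, so it travelled √(1.1² + 1.2²) ≈ 1.6 units.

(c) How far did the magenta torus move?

2.0

The magenta torus was near (1.5, 5.4) before and (0.9, 3.5) after, so it travelled √(0.6² + 1.9²) ≈ 2.0 units.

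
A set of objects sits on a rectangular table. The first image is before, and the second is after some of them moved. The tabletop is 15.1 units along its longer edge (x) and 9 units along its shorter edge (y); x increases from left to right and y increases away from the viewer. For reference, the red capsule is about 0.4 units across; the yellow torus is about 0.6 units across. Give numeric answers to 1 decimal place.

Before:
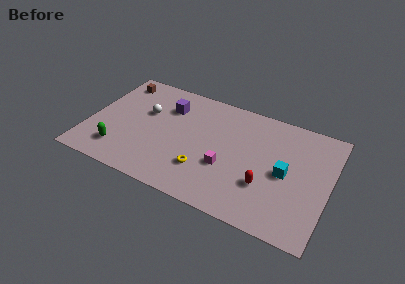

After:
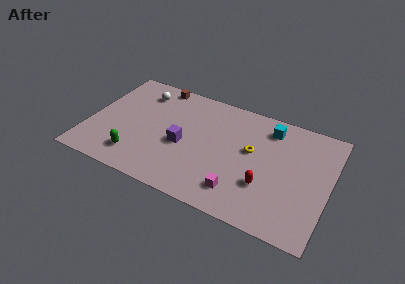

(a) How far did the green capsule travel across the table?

1.1

The green capsule was near (2.2, 1.9) before and (3.3, 1.8) after, so it travelled √(1.1² + 0.1²) ≈ 1.1 units.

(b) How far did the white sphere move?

1.7

The white sphere moved from about (3.4, 5.6) to (2.9, 7.2), a distance of √(0.5² + 1.6²) ≈ 1.7.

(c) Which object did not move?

the red capsule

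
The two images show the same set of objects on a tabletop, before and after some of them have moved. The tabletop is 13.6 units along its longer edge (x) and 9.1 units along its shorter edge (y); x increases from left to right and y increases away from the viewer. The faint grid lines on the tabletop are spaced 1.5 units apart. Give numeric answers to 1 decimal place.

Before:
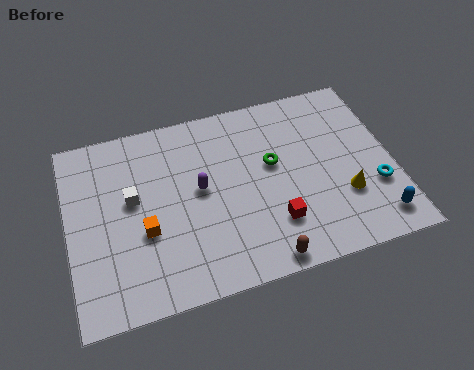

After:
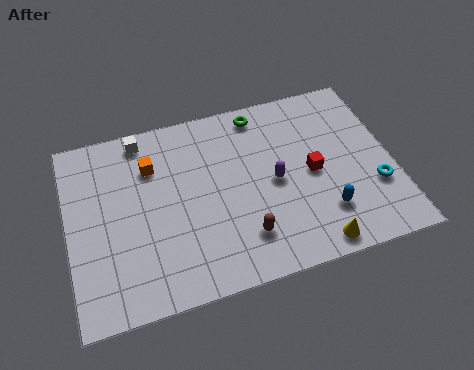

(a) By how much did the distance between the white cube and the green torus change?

-0.9

They were about 5.9 units apart before and 5.0 after — 0.9 units closer together.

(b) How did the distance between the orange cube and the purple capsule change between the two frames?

+2.7

They were about 2.8 units apart before and 5.5 after — 2.7 units further apart.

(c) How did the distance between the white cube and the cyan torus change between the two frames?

+0.5

They were about 10.2 units apart before and 10.7 after — 0.5 units further apart.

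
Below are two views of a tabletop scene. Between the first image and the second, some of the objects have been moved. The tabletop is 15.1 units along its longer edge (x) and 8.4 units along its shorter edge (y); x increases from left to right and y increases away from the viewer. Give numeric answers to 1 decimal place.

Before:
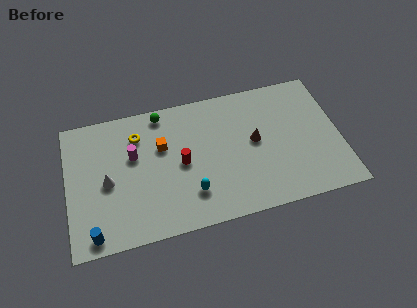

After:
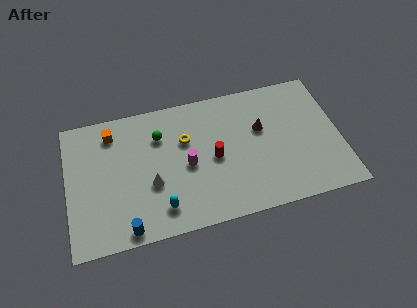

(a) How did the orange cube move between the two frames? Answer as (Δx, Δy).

(-2.7, 1.5)

The orange cube started near (5.3, 5.4) and ended near (2.6, 6.9).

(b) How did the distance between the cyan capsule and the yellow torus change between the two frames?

-0.9

The distance was about 5.1 in the first image and 4.2 in the second, so they moved 0.9 units closer together.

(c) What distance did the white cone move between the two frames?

2.5

From (2.2, 3.9) to (4.6, 3.2), the white cone covered √(2.4² + 0.7²) ≈ 2.5 units.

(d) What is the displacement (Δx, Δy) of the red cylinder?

(1.8, -0.1)

From the two frames, the red cylinder sits at roughly (6.3, 4.1) before and (8.1, 4.0) after.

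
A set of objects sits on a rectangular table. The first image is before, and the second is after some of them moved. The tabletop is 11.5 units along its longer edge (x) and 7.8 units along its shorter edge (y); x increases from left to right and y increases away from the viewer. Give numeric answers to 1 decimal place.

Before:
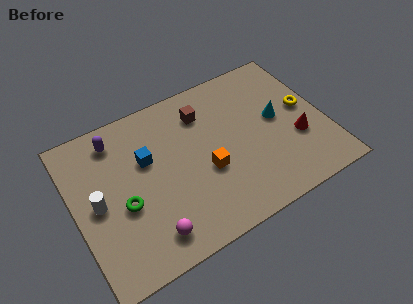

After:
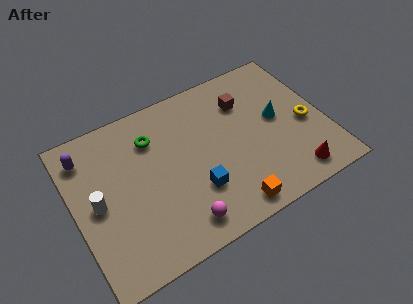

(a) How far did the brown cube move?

1.9

The brown cube moved from about (6.2, 6.0) to (8.1, 5.7), a distance of √(1.9² + 0.3²) ≈ 1.9.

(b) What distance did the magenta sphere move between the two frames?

1.4

The magenta sphere moved from about (3.0, 1.3) to (4.4, 1.2), a distance of √(1.4² + 0.1²) ≈ 1.4.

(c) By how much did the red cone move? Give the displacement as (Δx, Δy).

(-0.5, -1.7)

From the two frames, the red cone sits at roughly (10.1, 2.8) before and (9.6, 1.1) after.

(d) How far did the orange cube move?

2.3

The orange cube moved from about (5.9, 3.1) to (6.6, 0.9), a distance of √(0.7² + 2.2²) ≈ 2.3.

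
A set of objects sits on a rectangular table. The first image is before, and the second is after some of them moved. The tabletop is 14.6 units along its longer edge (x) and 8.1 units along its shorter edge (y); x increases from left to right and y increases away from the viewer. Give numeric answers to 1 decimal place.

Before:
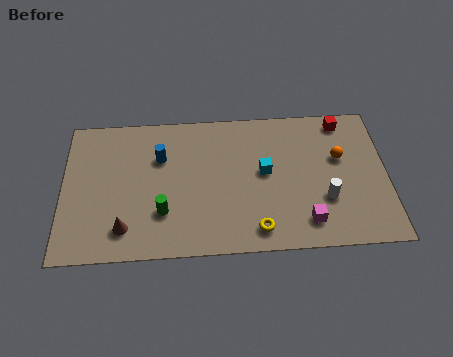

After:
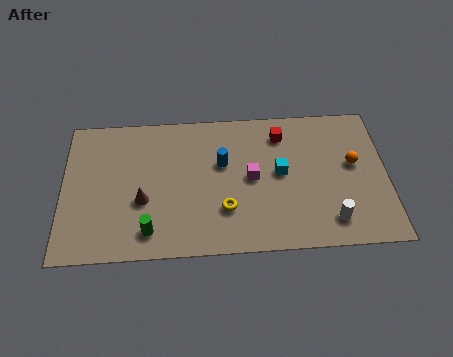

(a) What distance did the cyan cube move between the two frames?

0.7

The cyan cube was near (9.1, 4.4) before and (9.8, 4.3) after, so it travelled √(0.7² + 0.1²) ≈ 0.7 units.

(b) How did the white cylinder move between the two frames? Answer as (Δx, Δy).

(0.2, -1.2)

The white cylinder started near (11.8, 2.7) and ended near (12.0, 1.5).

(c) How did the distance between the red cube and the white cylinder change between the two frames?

+0.9

Before: roughly 4.5 units apart; after: 5.4. That's 0.9 units further apart.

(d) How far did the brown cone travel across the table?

1.7

From (2.8, 1.6) to (3.6, 3.1), the brown cone covered √(0.8² + 1.5²) ≈ 1.7 units.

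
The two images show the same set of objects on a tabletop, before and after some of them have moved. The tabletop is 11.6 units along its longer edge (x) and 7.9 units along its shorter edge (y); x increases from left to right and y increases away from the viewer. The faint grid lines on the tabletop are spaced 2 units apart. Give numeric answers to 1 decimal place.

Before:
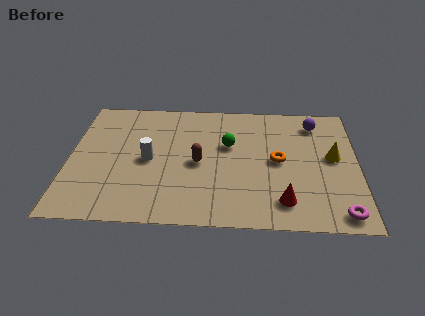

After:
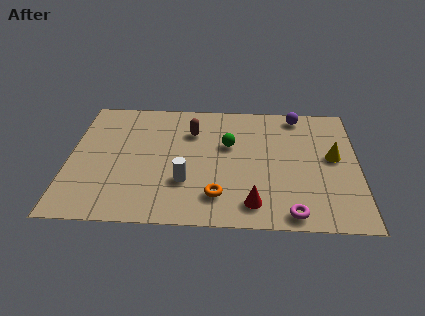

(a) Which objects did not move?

the yellow cone and the green sphere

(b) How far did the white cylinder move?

2.0

From (3.2, 3.8) to (4.7, 2.5), the white cylinder covered √(1.5² + 1.3²) ≈ 2.0 units.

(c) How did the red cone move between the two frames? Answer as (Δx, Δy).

(-1.2, -0.2)

From the two frames, the red cone sits at roughly (8.6, 1.5) before and (7.4, 1.3) after.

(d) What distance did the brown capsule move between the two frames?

2.0

The brown capsule was near (5.2, 3.7) before and (4.9, 5.7) after, so it travelled √(0.3² + 2.0²) ≈ 2.0 units.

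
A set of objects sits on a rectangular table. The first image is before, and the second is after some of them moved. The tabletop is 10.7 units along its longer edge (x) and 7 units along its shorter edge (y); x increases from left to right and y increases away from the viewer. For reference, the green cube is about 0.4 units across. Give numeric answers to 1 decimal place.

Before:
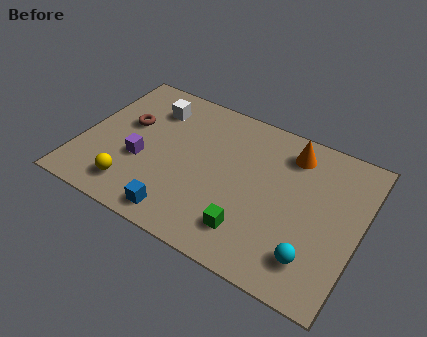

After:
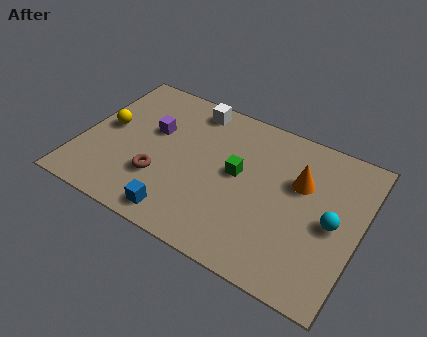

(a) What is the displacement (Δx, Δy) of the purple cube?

(0.2, 1.6)

The purple cube was at about (2.4, 2.7) and moved to about (2.6, 4.3).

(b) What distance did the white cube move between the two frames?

1.7

The white cube moved from about (2.4, 5.4) to (3.9, 6.1), a distance of √(1.5² + 0.7²) ≈ 1.7.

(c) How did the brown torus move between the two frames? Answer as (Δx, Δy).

(1.6, -2.0)

From the two frames, the brown torus sits at roughly (1.6, 4.2) before and (3.2, 2.2) after.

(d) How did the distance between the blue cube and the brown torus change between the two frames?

-2.6

Before: roughly 4.2 units apart; after: 1.6. That's 2.6 units closer together.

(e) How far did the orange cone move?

1.3

The orange cone moved from about (7.8, 5.7) to (8.3, 4.5), a distance of √(0.5² + 1.2²) ≈ 1.3.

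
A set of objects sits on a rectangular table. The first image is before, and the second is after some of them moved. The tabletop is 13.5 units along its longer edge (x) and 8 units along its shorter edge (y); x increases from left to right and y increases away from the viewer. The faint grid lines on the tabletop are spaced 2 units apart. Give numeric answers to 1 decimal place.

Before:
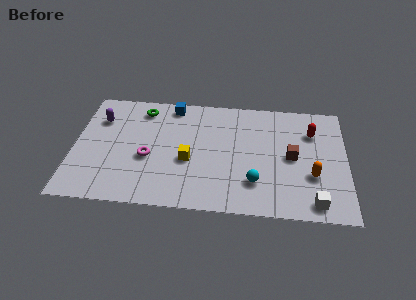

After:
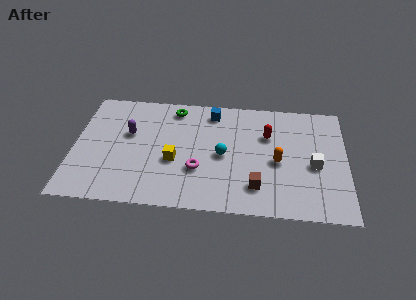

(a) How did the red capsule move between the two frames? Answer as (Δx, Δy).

(-2.2, -0.4)

The red capsule started near (11.8, 5.8) and ended near (9.6, 5.4).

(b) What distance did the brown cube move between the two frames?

2.8

From (10.8, 4.0) to (9.1, 1.8), the brown cube covered √(1.7² + 2.2²) ≈ 2.8 units.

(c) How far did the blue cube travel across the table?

2.0

From (4.8, 7.1) to (6.8, 6.8), the blue cube covered √(2.0² + 0.3²) ≈ 2.0 units.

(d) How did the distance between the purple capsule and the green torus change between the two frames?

+0.7

Before: roughly 2.3 units apart; after: 3.0. That's 0.7 units further apart.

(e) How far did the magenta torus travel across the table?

2.6

The magenta torus moved from about (3.7, 3.3) to (6.2, 2.7), a distance of √(2.5² + 0.6²) ≈ 2.6.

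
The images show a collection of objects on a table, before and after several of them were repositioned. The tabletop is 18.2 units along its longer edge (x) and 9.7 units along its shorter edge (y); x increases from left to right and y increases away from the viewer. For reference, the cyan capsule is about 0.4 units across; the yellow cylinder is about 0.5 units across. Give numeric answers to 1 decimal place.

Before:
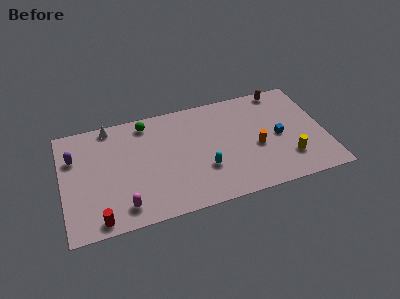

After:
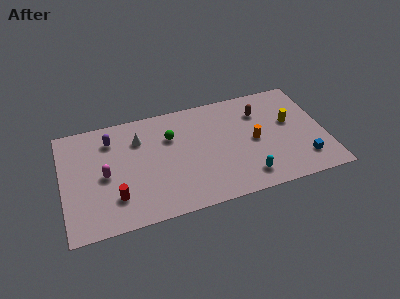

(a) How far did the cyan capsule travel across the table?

3.2

From (9.7, 3.2) to (12.5, 1.7), the cyan capsule covered √(2.8² + 1.5²) ≈ 3.2 units.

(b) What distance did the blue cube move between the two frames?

2.9

The blue cube was near (15.0, 4.6) before and (16.5, 2.1) after, so it travelled √(1.5² + 2.5²) ≈ 2.9 units.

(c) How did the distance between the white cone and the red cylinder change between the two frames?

-2.9

Before: roughly 7.9 units apart; after: 5.0. That's 2.9 units closer together.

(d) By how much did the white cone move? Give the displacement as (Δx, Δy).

(1.9, -1.7)

The white cone was at about (3.5, 8.8) and moved to about (5.4, 7.1).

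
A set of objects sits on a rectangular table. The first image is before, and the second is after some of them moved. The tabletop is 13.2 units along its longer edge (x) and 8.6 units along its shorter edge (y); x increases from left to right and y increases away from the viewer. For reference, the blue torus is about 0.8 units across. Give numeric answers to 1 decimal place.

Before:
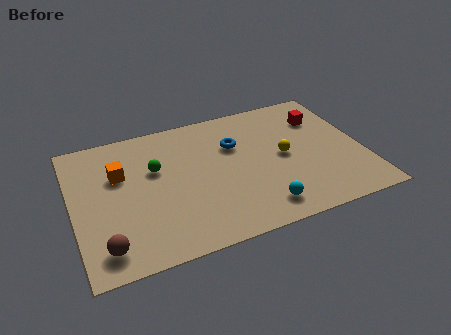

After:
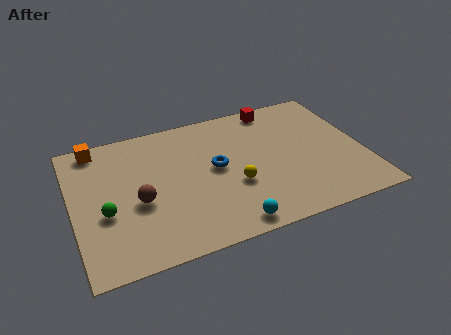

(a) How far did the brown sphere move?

2.8

The brown sphere was near (1.2, 1.4) before and (2.9, 3.6) after, so it travelled √(1.7² + 2.2²) ≈ 2.8 units.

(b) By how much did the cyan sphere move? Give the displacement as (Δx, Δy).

(-1.5, -0.5)

The cyan sphere started near (8.2, 1.4) and ended near (6.7, 0.9).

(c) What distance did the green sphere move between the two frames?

3.1

From (3.8, 5.4) to (1.4, 3.4), the green sphere covered √(2.4² + 2.0²) ≈ 3.1 units.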